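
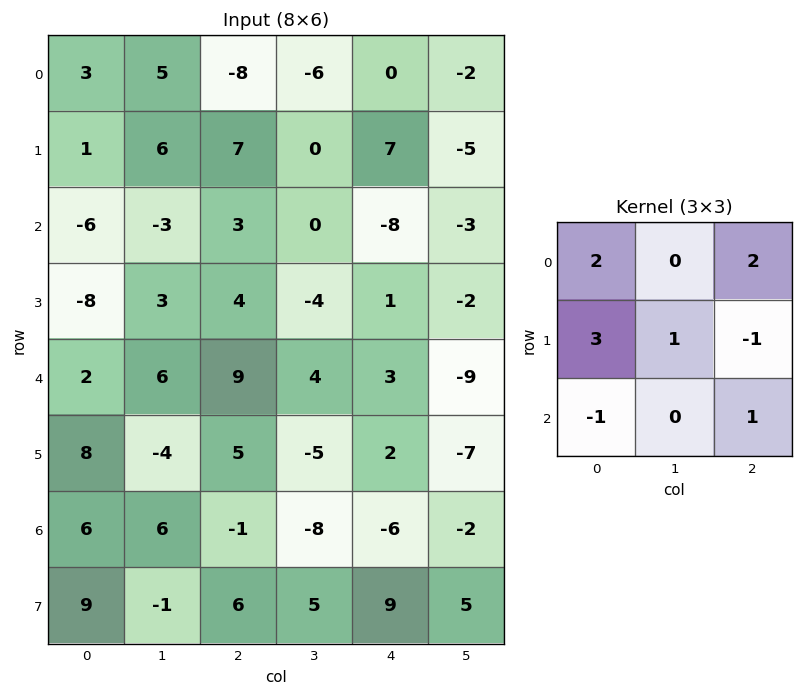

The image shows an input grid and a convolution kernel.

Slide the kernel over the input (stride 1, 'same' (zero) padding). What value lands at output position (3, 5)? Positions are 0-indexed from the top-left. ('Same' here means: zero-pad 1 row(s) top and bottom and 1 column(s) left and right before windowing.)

The receptive field on the zero-padded input at this output position is [-8 -3 0 / 1 -2 0 / 3 -9 0]. Elementwise product with the kernel and sum: -8·2 + 0·2 + 1·3 + -2·1 + 0·-1 + 3·-1 + 0·1.

-18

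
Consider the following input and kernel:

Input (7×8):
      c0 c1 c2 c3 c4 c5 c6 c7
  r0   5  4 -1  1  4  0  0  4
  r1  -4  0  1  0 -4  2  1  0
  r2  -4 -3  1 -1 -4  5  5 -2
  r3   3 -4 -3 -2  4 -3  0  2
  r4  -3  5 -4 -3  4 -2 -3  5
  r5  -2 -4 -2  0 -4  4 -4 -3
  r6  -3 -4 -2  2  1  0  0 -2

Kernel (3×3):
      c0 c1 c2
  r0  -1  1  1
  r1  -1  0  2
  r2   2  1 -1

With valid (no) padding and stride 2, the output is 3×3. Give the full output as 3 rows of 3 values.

Output[0,0]: The receptive field on the input at this output position is [5 4 -1 / -4 0 1 / -4 -3 1]. Elementwise product with the kernel and sum: 5·-1 + 4·1 + -1·1 + -4·-1 + 1·2 + -4·2 + -3·1 + 1·-1.
Output[0,1]: The receptive field on the input at this output position is [-1 1 4 / 1 0 -4 / 1 -1 -4]. Elementwise product with the kernel and sum: -1·-1 + 1·1 + 4·1 + 1·-1 + -4·2 + 1·2 + -1·1 + -4·-1.

-8 2 -6
-4 -10 19
-6 -4 -11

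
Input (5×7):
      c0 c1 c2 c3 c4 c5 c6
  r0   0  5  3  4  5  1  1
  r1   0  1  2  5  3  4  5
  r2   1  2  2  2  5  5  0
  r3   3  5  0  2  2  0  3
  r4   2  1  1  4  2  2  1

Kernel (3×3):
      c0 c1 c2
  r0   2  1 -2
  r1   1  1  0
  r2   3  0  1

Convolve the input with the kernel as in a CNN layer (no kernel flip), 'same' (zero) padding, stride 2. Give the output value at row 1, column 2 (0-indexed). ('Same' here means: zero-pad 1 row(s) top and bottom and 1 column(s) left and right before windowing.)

18

The receptive field on the zero-padded input at this output position is [5 3 4 / 2 5 5 / 2 2 0]. Elementwise product with the kernel and sum: 5·2 + 3·1 + 4·-2 + 2·1 + 5·1 + 2·3 + 0·1.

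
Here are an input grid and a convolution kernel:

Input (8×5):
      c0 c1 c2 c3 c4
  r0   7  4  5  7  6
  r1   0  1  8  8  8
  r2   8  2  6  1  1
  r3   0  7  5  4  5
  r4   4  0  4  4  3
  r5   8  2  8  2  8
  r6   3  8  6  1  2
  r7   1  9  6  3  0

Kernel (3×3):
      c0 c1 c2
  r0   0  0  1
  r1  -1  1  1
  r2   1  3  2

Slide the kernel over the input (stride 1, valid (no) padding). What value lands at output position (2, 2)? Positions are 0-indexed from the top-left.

The receptive field on the input at this output position is [6 1 1 / 5 4 5 / 4 4 3]. Elementwise product with the kernel and sum: 1·1 + 5·-1 + 4·1 + 5·1 + 4·1 + 4·3 + 3·2.

27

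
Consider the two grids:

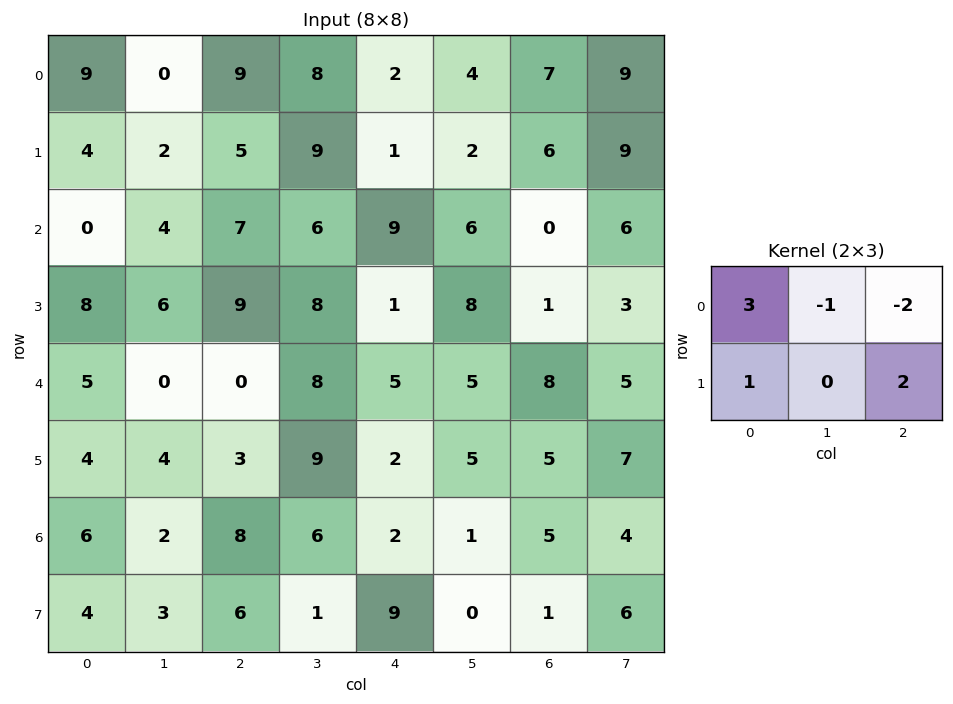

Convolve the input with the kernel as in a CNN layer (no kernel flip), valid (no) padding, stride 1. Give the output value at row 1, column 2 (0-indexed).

29

The receptive field on the input at this output position is [5 9 1 / 7 6 9]. Elementwise product with the kernel and sum: 5·3 + 9·-1 + 1·-2 + 7·1 + 9·2.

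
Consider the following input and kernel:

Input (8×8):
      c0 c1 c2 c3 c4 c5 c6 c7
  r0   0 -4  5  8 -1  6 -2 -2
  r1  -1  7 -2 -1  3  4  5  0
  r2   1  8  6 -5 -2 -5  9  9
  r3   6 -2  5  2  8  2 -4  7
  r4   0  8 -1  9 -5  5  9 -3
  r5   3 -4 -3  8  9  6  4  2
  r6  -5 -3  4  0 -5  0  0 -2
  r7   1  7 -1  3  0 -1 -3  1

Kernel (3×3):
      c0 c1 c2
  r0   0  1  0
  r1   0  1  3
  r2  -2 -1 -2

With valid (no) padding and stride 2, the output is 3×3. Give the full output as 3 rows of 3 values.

-25 13 16
15 24 -28
0 46 33

Output[0,0]: The receptive field on the input at this output position is [0 -4 5 / -1 7 -2 / 1 8 6]. Elementwise product with the kernel and sum: -4·1 + 7·1 + -2·3 + 1·-2 + 8·-1 + 6·-2.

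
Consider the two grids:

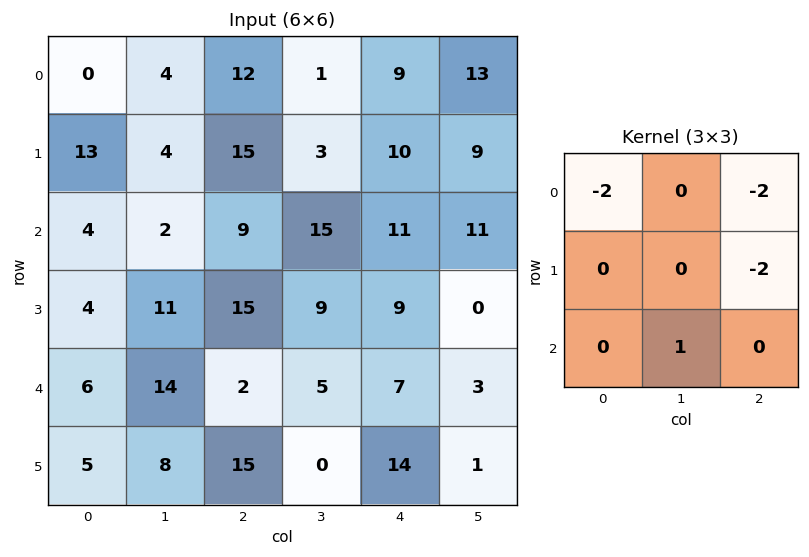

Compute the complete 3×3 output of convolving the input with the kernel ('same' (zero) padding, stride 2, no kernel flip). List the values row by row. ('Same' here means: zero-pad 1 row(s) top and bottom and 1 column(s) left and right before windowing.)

5 13 -16
-8 -29 -37
-45 -35 -10

Output[0,0]: The receptive field on the zero-padded input at this output position is [0 0 0 / 0 0 4 / 0 13 4]. Elementwise product with the kernel and sum: 0·-2 + 0·-2 + 4·-2 + 13·1.
Output[0,1]: The receptive field on the zero-padded input at this output position is [0 0 0 / 4 12 1 / 4 15 3]. Elementwise product with the kernel and sum: 0·-2 + 0·-2 + 1·-2 + 15·1.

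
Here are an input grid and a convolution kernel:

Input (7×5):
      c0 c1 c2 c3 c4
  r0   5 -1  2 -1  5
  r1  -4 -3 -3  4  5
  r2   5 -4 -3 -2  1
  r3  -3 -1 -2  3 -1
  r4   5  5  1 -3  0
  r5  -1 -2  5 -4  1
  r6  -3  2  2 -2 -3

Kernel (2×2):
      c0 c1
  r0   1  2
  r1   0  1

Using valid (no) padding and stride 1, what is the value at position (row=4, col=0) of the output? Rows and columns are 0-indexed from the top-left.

13

The receptive field on the input at this output position is [5 5 / -1 -2]. Elementwise product with the kernel and sum: 5·1 + 5·2 + -2·1.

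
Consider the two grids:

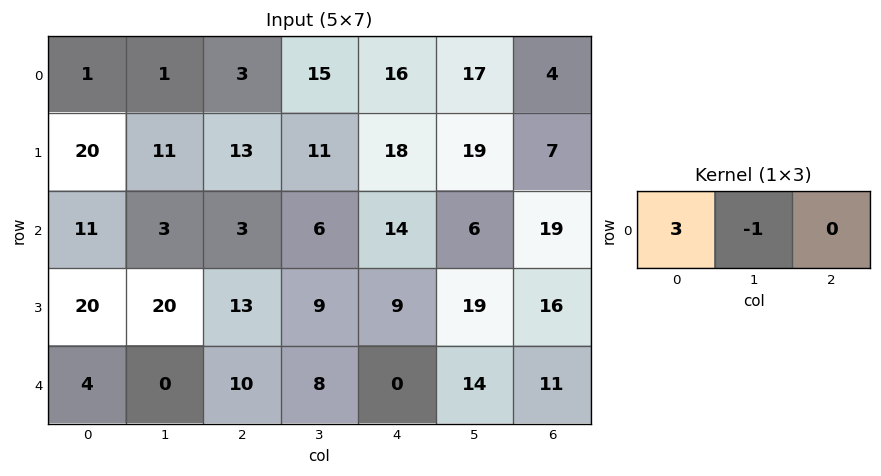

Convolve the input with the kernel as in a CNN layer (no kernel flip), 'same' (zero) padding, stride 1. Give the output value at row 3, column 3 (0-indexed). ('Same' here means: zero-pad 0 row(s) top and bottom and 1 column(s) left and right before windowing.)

The receptive field on the zero-padded input at this output position is [13 9 9]. Elementwise product with the kernel and sum: 13·3 + 9·-1.

30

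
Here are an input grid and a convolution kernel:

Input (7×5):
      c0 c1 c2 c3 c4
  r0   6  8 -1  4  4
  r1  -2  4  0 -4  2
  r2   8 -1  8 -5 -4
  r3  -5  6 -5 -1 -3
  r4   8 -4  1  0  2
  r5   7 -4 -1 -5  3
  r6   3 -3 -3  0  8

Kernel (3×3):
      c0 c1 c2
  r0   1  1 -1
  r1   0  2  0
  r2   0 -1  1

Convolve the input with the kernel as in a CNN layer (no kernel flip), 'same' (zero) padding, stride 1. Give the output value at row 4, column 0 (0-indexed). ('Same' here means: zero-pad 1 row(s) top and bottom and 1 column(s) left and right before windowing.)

The receptive field on the zero-padded input at this output position is [0 -5 6 / 0 8 -4 / 0 7 -4]. Elementwise product with the kernel and sum: 0·1 + -5·1 + 6·-1 + 8·2 + 7·-1 + -4·1.

-6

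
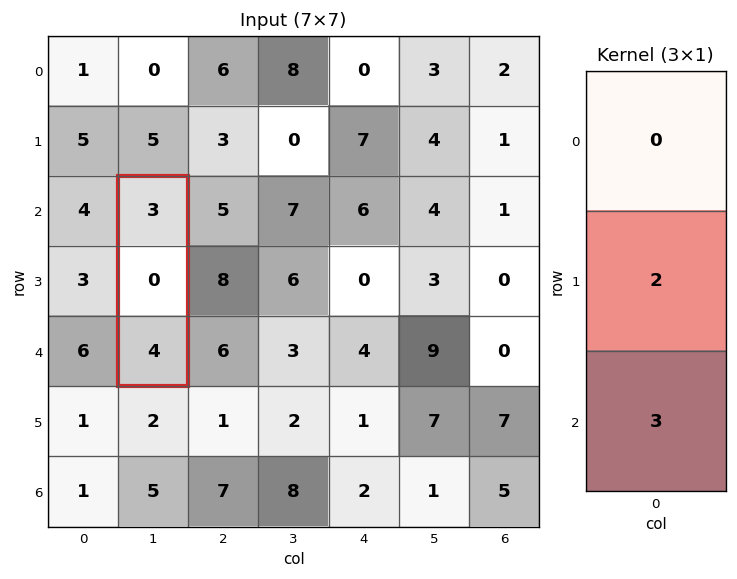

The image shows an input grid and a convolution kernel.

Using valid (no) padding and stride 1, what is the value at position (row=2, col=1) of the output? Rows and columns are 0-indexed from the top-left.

12

The receptive field on the input at this output position is [3 / 0 / 4]. Elementwise product with the kernel and sum: 0·2 + 4·3.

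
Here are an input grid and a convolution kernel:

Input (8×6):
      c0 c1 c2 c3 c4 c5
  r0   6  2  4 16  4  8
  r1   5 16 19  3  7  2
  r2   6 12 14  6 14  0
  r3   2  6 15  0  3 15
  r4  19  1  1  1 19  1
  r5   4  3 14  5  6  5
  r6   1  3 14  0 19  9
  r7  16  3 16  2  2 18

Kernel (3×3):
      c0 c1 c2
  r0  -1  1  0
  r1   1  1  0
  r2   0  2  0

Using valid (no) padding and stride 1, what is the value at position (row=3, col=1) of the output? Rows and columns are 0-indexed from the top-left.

39

The receptive field on the input at this output position is [6 15 0 / 1 1 1 / 3 14 5]. Elementwise product with the kernel and sum: 6·-1 + 15·1 + 1·1 + 1·1 + 14·2.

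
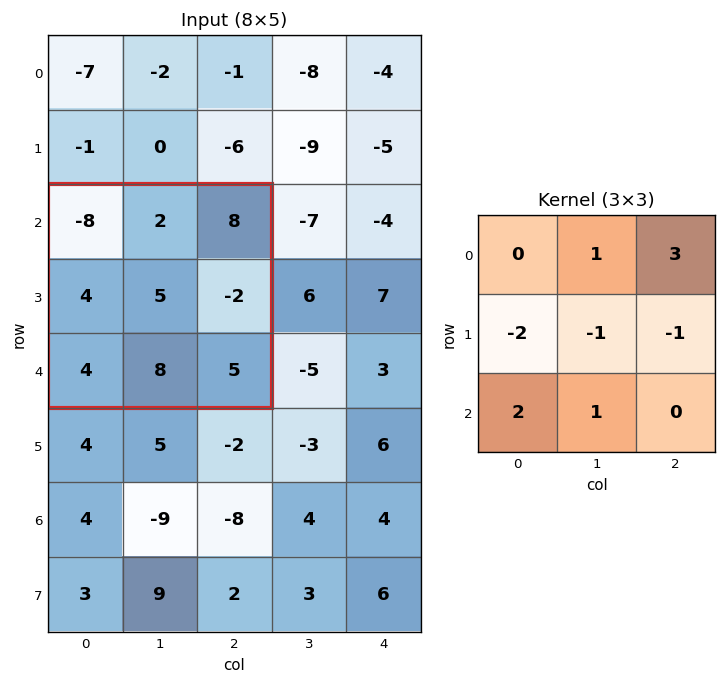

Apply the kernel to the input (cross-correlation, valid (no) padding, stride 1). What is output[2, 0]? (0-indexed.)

31

The receptive field on the input at this output position is [-8 2 8 / 4 5 -2 / 4 8 5]. Elementwise product with the kernel and sum: 2·1 + 8·3 + 4·-2 + 5·-1 + -2·-1 + 4·2 + 8·1.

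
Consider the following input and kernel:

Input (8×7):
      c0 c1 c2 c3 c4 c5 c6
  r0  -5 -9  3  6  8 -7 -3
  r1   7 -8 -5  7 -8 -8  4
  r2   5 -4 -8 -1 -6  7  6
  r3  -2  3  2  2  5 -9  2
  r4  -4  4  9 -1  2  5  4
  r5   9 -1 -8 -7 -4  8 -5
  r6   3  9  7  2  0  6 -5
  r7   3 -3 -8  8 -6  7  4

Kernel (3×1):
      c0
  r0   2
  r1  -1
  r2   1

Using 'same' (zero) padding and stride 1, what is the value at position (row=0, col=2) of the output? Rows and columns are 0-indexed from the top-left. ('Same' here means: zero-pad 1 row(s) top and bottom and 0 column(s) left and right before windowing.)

The receptive field on the zero-padded input at this output position is [0 / 3 / -5]. Elementwise product with the kernel and sum: 0·2 + 3·-1 + -5·1.

-8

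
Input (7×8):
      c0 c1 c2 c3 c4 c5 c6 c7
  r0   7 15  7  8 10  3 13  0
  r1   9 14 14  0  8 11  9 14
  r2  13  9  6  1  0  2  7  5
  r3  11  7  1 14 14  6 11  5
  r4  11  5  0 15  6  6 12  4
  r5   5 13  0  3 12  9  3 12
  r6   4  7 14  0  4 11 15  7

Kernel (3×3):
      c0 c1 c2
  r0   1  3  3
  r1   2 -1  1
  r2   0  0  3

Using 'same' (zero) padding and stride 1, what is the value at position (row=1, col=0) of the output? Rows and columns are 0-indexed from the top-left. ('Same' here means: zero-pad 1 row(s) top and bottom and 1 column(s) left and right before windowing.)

98

The receptive field on the zero-padded input at this output position is [0 7 15 / 0 9 14 / 0 13 9]. Elementwise product with the kernel and sum: 0·1 + 7·3 + 15·3 + 0·2 + 9·-1 + 14·1 + 9·3.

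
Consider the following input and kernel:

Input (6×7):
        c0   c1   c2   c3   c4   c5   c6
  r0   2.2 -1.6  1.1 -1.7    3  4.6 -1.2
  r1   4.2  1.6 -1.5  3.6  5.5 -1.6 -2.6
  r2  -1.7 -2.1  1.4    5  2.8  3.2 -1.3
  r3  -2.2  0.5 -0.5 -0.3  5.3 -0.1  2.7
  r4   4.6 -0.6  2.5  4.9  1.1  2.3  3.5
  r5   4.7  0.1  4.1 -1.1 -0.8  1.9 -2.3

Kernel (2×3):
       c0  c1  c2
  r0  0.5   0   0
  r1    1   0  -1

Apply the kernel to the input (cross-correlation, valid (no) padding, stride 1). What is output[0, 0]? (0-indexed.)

The receptive field on the input at this output position is [2.2 -1.6 1.1 / 4.2 1.6 -1.5]. Elementwise product with the kernel and sum: 2.2·0.5 + 4.2·1 + -1.5·-1.

6.8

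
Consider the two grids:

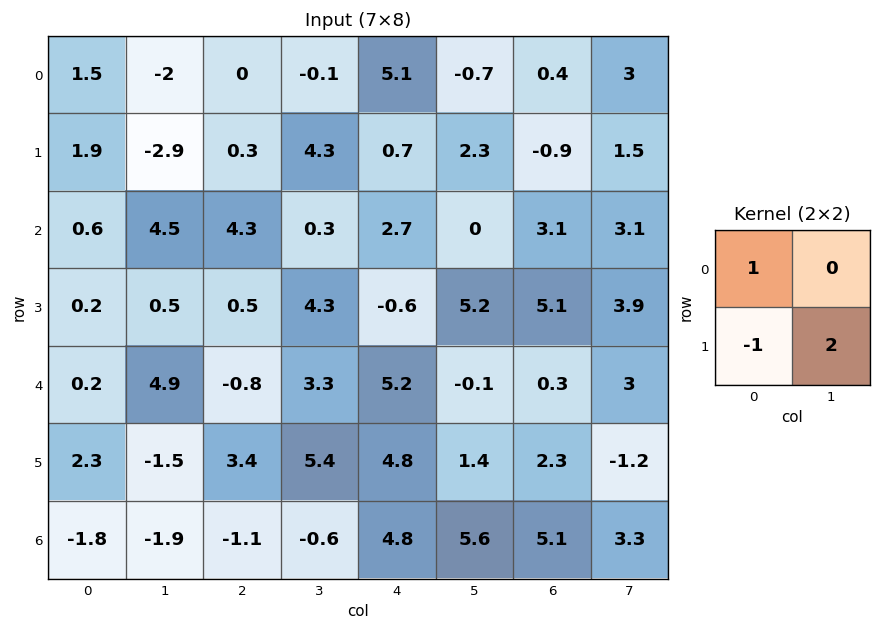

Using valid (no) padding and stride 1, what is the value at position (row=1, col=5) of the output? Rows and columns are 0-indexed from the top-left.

The receptive field on the input at this output position is [2.3 -0.9 / 0 3.1]. Elementwise product with the kernel and sum: 2.3·1 + 0·-1 + 3.1·2.

8.5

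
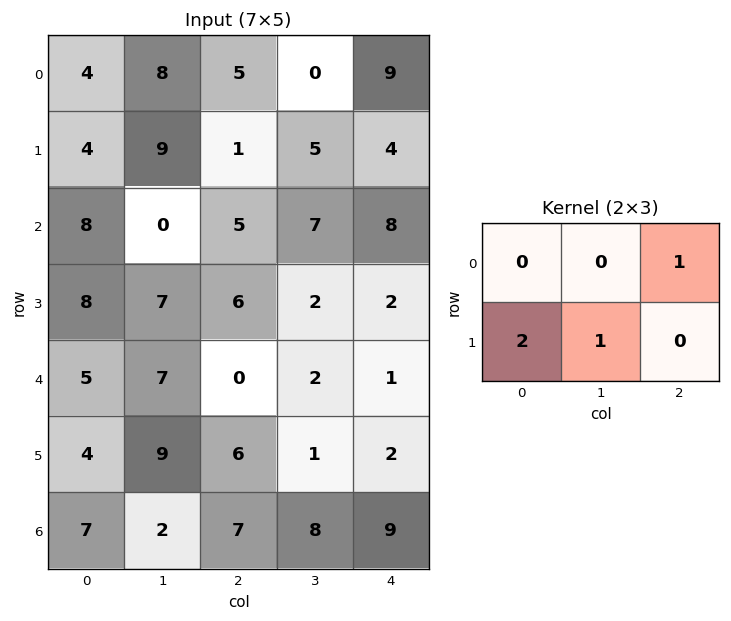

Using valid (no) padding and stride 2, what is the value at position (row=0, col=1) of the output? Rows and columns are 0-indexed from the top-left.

The receptive field on the input at this output position is [5 0 9 / 1 5 4]. Elementwise product with the kernel and sum: 9·1 + 1·2 + 5·1.

16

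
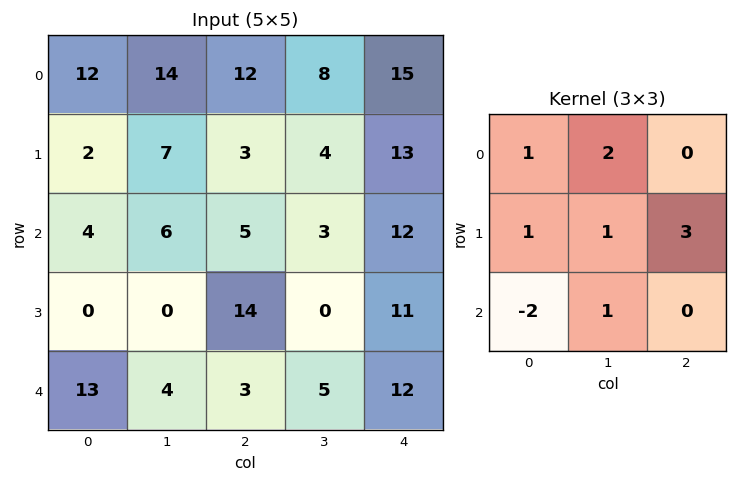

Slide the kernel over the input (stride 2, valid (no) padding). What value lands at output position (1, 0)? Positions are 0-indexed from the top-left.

The receptive field on the input at this output position is [4 6 5 / 0 0 14 / 13 4 3]. Elementwise product with the kernel and sum: 4·1 + 6·2 + 0·1 + 0·1 + 14·3 + 13·-2 + 4·1.

36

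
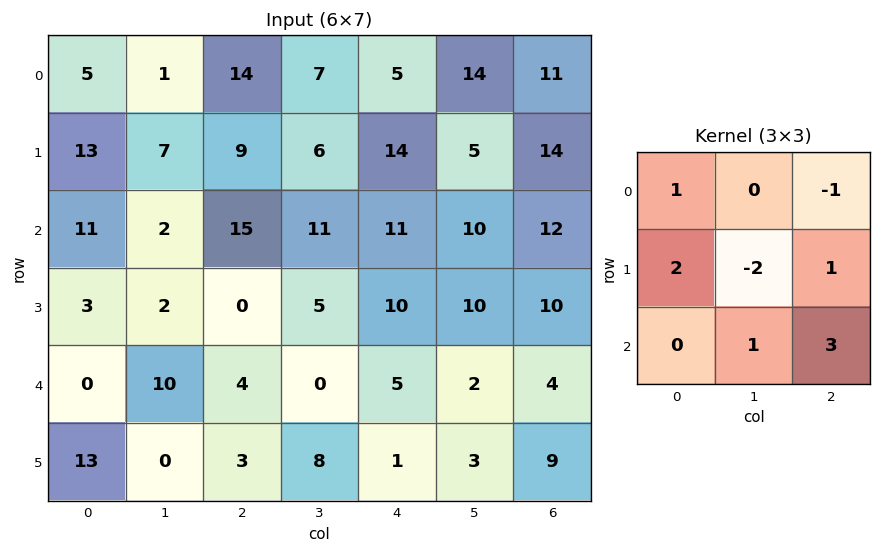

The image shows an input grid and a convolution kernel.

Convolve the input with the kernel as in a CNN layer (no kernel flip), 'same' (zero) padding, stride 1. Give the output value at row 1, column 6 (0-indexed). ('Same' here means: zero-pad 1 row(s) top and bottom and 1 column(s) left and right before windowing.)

The receptive field on the zero-padded input at this output position is [14 11 0 / 5 14 0 / 10 12 0]. Elementwise product with the kernel and sum: 14·1 + 0·-1 + 5·2 + 14·-2 + 0·1 + 12·1 + 0·3.

8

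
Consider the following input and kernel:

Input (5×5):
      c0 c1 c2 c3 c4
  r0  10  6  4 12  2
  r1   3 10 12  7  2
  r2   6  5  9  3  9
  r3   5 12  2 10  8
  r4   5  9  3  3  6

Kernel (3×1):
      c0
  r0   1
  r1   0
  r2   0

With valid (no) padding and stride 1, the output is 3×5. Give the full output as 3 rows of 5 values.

Output[0,0]: The receptive field on the input at this output position is [10 / 3 / 6]. Elementwise product with the kernel and sum: 10·1.

10 6 4 12 2
3 10 12 7 2
6 5 9 3 9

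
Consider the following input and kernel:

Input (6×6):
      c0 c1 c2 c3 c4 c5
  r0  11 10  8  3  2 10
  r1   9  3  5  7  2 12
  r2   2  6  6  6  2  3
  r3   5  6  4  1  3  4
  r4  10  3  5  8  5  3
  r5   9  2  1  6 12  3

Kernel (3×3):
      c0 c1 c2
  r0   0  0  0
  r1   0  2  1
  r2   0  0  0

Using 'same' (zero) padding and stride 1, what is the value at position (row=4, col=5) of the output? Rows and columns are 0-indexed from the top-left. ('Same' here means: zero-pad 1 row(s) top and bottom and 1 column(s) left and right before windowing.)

The receptive field on the zero-padded input at this output position is [3 4 0 / 5 3 0 / 12 3 0]. Elementwise product with the kernel and sum: 3·2 + 0·1.

6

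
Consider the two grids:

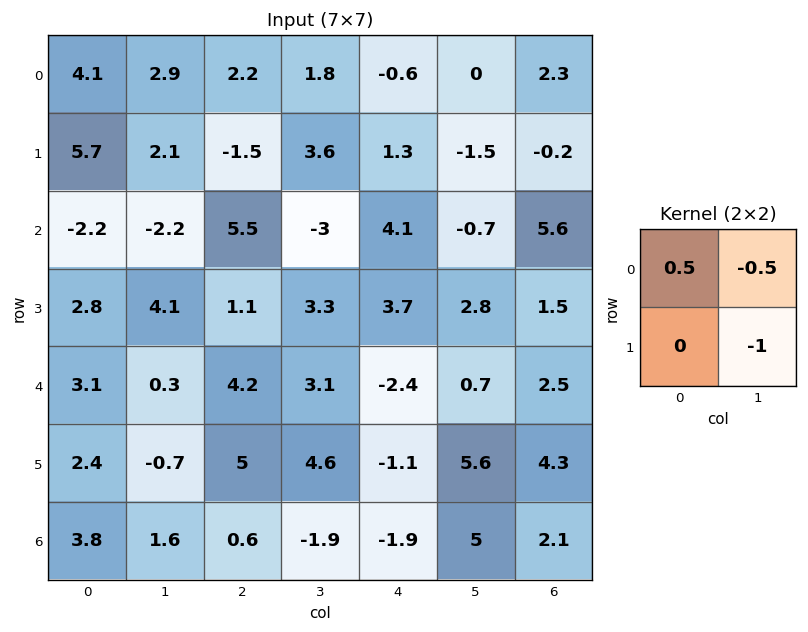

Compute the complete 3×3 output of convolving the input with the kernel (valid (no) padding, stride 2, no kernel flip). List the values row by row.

-1.5 -3.4 1.2
-4.1 0.95 -0.4
2.1 -4.05 -7.15

Output[0,0]: The receptive field on the input at this output position is [4.1 2.9 / 5.7 2.1]. Elementwise product with the kernel and sum: 4.1·0.5 + 2.9·-0.5 + 2.1·-1.
Output[0,1]: The receptive field on the input at this output position is [2.2 1.8 / -1.5 3.6]. Elementwise product with the kernel and sum: 2.2·0.5 + 1.8·-0.5 + 3.6·-1.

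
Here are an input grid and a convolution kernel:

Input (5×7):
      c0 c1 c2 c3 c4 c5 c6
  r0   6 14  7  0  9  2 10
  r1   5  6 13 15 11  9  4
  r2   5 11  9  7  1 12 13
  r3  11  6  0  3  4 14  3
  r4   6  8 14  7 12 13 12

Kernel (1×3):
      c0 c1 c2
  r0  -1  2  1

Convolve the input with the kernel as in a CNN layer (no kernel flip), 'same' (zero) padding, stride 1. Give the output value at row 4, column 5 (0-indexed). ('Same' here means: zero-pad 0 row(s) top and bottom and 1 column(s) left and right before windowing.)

26

The receptive field on the zero-padded input at this output position is [12 13 12]. Elementwise product with the kernel and sum: 12·-1 + 13·2 + 12·1.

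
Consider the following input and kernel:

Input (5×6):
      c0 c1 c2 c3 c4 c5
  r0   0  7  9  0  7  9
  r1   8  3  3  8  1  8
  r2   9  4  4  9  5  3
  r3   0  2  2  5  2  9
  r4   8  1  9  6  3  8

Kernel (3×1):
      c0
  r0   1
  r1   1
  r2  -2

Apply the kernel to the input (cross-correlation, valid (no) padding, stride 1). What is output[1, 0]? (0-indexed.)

The receptive field on the input at this output position is [8 / 9 / 0]. Elementwise product with the kernel and sum: 8·1 + 9·1 + 0·-2.

17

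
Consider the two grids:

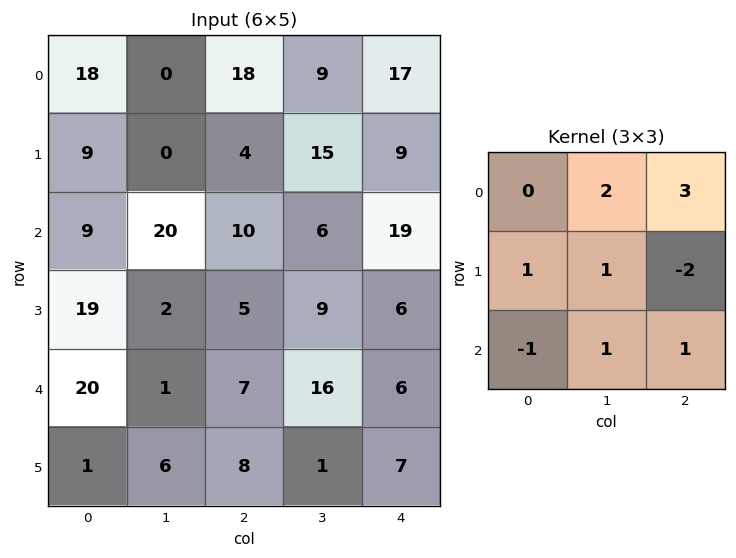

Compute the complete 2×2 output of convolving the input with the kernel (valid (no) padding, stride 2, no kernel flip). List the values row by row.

Output[0,0]: The receptive field on the input at this output position is [18 0 18 / 9 0 4 / 9 20 10]. Elementwise product with the kernel and sum: 0·2 + 18·3 + 9·1 + 0·1 + 4·-2 + 9·-1 + 20·1 + 10·1.

76 85
69 86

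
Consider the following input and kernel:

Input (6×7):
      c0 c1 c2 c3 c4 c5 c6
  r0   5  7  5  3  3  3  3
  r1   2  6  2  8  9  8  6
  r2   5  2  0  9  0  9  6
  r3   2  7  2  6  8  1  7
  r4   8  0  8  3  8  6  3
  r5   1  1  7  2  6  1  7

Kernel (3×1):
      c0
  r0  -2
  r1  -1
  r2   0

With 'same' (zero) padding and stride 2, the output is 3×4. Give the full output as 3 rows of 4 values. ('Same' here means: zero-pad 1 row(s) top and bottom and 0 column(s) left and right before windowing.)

Output[0,0]: The receptive field on the zero-padded input at this output position is [0 / 5 / 2]. Elementwise product with the kernel and sum: 0·-2 + 5·-1.

-5 -5 -3 -3
-9 -4 -18 -18
-12 -12 -24 -17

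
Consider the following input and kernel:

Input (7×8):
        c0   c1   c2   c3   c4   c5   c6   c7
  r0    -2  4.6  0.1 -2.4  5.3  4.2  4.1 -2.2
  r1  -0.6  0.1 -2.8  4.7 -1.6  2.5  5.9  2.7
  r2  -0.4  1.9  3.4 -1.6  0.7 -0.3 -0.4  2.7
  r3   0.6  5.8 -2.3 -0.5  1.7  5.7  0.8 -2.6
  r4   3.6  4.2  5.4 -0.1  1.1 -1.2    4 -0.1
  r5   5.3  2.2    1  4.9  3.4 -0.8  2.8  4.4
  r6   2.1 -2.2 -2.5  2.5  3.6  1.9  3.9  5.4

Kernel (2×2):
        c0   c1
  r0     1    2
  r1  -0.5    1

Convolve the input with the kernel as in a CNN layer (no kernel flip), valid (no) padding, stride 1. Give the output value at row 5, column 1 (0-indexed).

The receptive field on the input at this output position is [2.2 1 / -2.2 -2.5]. Elementwise product with the kernel and sum: 2.2·1 + 1·2 + -2.2·-0.5 + -2.5·1.

2.8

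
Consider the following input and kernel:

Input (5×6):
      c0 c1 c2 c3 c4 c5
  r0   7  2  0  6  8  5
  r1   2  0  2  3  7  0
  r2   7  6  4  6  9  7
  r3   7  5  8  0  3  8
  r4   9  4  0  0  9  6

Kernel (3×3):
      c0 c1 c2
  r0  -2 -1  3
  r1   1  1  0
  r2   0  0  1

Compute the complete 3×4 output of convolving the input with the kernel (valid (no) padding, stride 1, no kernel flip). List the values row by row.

-10 22 32 12
23 17 27 10
4 15 30 9

Output[0,0]: The receptive field on the input at this output position is [7 2 0 / 2 0 2 / 7 6 4]. Elementwise product with the kernel and sum: 7·-2 + 2·-1 + 0·3 + 2·1 + 0·1 + 4·1.
Output[0,1]: The receptive field on the input at this output position is [2 0 6 / 0 2 3 / 6 4 6]. Elementwise product with the kernel and sum: 2·-2 + 0·-1 + 6·3 + 0·1 + 2·1 + 6·1.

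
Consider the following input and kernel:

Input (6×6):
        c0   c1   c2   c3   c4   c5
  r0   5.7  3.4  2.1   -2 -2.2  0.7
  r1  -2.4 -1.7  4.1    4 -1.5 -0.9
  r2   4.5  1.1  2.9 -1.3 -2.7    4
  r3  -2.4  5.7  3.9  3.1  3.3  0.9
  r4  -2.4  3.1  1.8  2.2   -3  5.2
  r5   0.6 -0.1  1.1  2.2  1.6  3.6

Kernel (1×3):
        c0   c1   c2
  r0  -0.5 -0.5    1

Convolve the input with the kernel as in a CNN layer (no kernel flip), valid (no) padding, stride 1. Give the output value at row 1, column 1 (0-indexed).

The receptive field on the input at this output position is [-1.7 4.1 4]. Elementwise product with the kernel and sum: -1.7·-0.5 + 4.1·-0.5 + 4·1.

2.8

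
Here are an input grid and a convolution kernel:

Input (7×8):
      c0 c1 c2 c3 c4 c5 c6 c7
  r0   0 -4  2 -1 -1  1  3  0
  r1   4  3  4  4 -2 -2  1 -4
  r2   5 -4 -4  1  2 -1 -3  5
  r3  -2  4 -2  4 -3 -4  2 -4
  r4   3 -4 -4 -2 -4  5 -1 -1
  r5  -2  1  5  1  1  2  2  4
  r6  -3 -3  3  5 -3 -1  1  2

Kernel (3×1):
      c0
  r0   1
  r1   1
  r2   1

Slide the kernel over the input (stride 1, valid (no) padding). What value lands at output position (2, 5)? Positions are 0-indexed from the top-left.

The receptive field on the input at this output position is [-1 / -4 / 5]. Elementwise product with the kernel and sum: -1·1 + -4·1 + 5·1.

0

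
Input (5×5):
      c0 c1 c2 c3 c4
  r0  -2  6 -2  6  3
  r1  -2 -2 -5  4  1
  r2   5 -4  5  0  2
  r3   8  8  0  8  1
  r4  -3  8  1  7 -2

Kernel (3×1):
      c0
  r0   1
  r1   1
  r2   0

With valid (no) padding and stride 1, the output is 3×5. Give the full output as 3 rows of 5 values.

Output[0,0]: The receptive field on the input at this output position is [-2 / -2 / 5]. Elementwise product with the kernel and sum: -2·1 + -2·1.
Output[0,1]: The receptive field on the input at this output position is [6 / -2 / -4]. Elementwise product with the kernel and sum: 6·1 + -2·1.

-4 4 -7 10 4
3 -6 0 4 3
13 4 5 8 3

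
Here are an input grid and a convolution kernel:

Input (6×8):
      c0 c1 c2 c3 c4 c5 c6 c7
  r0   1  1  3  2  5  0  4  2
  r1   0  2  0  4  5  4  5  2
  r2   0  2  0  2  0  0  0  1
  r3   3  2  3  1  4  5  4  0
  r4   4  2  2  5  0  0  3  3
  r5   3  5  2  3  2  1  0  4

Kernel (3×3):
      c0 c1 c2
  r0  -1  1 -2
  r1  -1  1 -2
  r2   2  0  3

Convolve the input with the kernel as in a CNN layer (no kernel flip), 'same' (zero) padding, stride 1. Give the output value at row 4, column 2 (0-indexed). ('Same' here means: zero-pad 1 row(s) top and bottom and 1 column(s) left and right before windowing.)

8

The receptive field on the zero-padded input at this output position is [2 3 1 / 2 2 5 / 5 2 3]. Elementwise product with the kernel and sum: 2·-1 + 3·1 + 1·-2 + 2·-1 + 2·1 + 5·-2 + 5·2 + 3·3.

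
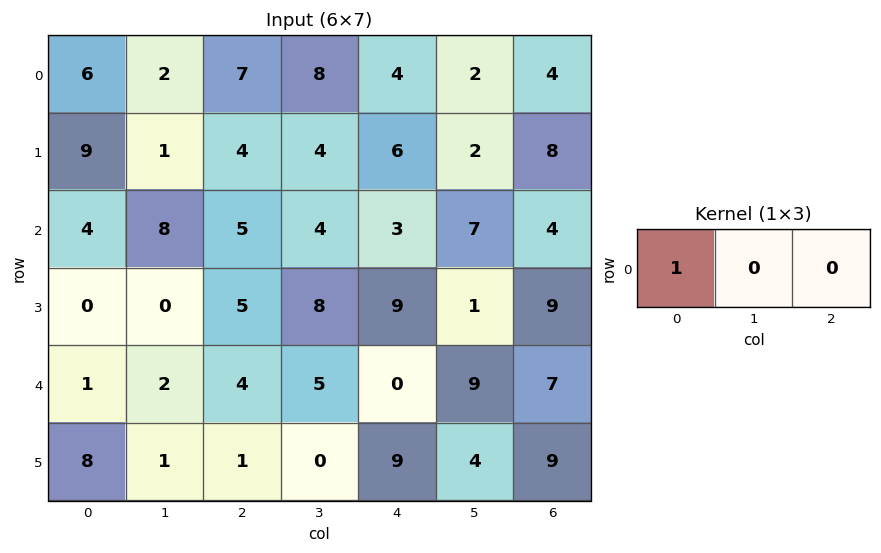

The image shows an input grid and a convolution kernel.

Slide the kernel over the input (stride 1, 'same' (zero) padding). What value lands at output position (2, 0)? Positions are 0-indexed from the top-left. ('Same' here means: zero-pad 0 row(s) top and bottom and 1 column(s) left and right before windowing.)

0

The receptive field on the zero-padded input at this output position is [0 4 8]. Elementwise product with the kernel and sum: 0·1.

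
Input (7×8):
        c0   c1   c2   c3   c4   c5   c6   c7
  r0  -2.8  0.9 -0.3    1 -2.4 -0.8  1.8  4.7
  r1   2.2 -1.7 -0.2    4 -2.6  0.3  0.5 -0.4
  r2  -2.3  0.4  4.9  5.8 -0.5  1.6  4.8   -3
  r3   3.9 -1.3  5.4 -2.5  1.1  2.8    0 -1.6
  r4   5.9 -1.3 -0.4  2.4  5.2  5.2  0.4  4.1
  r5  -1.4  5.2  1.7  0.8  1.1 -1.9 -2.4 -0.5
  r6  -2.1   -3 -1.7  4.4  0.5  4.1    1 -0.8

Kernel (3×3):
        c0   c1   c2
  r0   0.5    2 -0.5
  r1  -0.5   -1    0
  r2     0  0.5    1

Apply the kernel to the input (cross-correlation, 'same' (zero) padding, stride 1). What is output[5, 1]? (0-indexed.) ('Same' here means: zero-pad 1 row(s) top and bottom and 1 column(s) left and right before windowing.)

-7.15

The receptive field on the zero-padded input at this output position is [5.9 -1.3 -0.4 / -1.4 5.2 1.7 / -2.1 -3 -1.7]. Elementwise product with the kernel and sum: 5.9·0.5 + -1.3·2 + -0.4·-0.5 + -1.4·-0.5 + 5.2·-1 + -3·0.5 + -1.7·1.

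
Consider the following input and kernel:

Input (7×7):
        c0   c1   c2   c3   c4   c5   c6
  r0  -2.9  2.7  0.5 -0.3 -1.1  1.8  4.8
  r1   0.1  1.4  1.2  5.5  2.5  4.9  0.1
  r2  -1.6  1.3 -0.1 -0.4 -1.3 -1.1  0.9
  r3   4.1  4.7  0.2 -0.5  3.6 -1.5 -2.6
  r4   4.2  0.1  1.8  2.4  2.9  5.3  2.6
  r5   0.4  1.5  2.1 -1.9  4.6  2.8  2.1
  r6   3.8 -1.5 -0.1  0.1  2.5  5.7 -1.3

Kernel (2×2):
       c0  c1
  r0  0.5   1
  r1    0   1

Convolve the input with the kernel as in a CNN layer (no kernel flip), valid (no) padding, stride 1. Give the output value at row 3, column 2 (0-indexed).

2

The receptive field on the input at this output position is [0.2 -0.5 / 1.8 2.4]. Elementwise product with the kernel and sum: 0.2·0.5 + -0.5·1 + 2.4·1.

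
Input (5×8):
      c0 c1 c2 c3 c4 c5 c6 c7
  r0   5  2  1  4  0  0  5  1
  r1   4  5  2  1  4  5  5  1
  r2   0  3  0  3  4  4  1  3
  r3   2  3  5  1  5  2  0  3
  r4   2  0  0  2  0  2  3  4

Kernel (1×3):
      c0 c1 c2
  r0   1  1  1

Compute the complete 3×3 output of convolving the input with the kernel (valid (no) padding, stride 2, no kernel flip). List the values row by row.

Output[0,0]: The receptive field on the input at this output position is [5 2 1]. Elementwise product with the kernel and sum: 5·1 + 2·1 + 1·1.

8 5 5
3 7 9
2 2 5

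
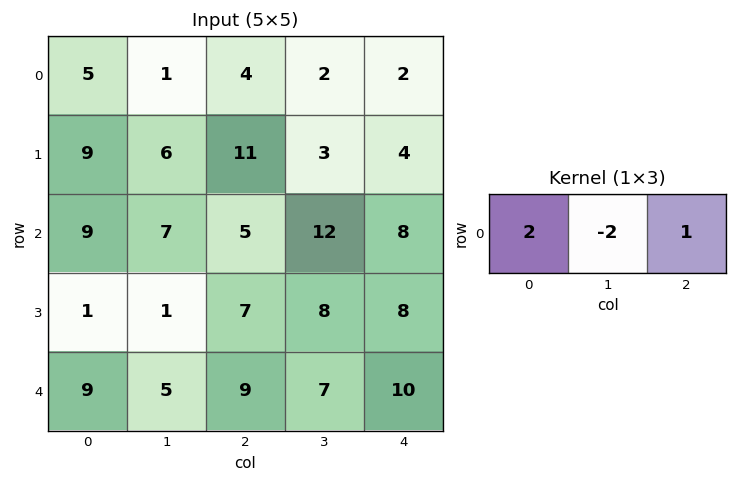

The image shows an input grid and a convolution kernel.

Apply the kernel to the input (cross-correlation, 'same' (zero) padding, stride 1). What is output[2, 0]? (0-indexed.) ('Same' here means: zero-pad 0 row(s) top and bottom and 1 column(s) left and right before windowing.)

-11

The receptive field on the zero-padded input at this output position is [0 9 7]. Elementwise product with the kernel and sum: 0·2 + 9·-2 + 7·1.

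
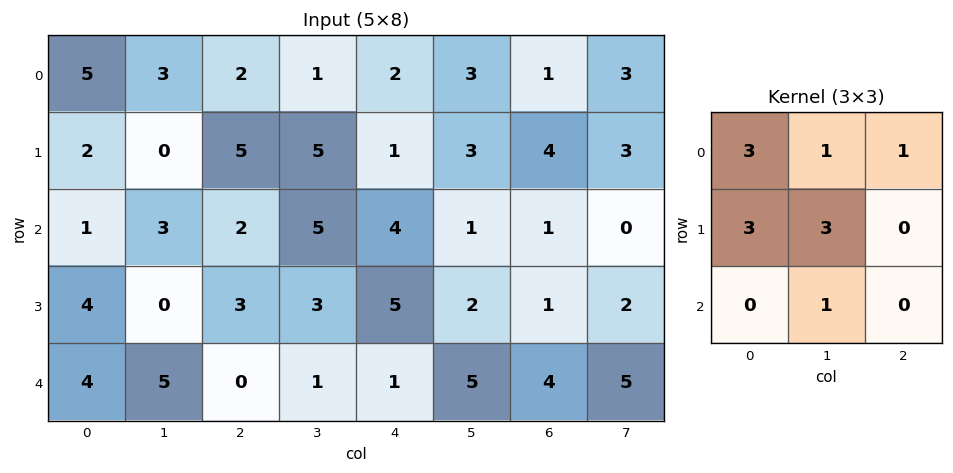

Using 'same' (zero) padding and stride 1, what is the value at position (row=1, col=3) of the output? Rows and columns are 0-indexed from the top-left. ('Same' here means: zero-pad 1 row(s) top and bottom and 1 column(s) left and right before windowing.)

44

The receptive field on the zero-padded input at this output position is [2 1 2 / 5 5 1 / 2 5 4]. Elementwise product with the kernel and sum: 2·3 + 1·1 + 2·1 + 5·3 + 5·3 + 5·1.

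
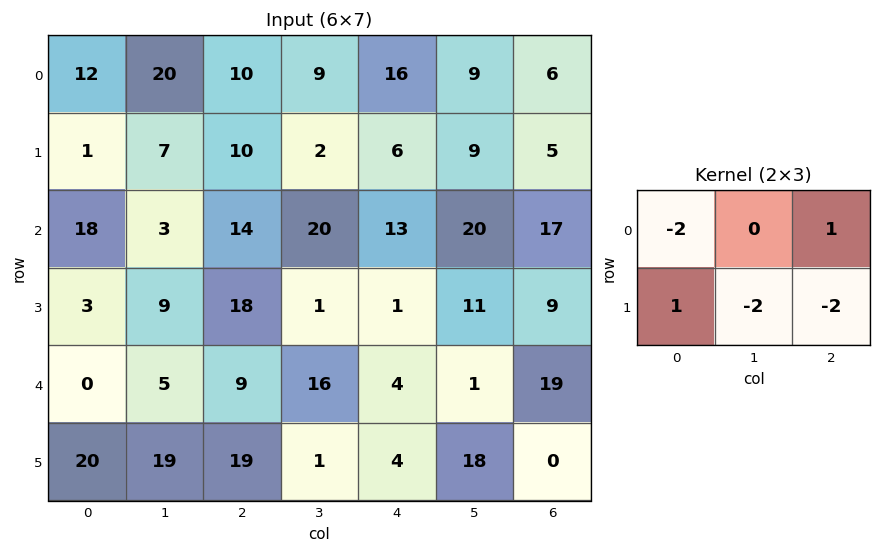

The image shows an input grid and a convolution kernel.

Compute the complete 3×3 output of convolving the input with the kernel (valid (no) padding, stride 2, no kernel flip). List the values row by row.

Output[0,0]: The receptive field on the input at this output position is [12 20 10 / 1 7 10]. Elementwise product with the kernel and sum: 12·-2 + 10·1 + 1·1 + 7·-2 + 10·-2.
Output[0,1]: The receptive field on the input at this output position is [10 9 16 / 10 2 6]. Elementwise product with the kernel and sum: 10·-2 + 16·1 + 10·1 + 2·-2 + 6·-2.

-47 -10 -48
-73 -1 -48
-47 -5 -21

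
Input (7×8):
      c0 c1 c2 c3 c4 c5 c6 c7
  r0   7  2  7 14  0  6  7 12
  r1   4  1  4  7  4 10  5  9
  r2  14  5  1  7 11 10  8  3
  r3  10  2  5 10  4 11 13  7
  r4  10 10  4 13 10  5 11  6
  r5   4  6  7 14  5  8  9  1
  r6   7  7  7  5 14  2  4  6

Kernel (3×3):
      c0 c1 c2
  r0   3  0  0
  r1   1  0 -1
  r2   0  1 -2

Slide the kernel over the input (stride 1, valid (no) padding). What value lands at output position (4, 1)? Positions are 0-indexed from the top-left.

The receptive field on the input at this output position is [10 4 13 / 6 7 14 / 7 7 5]. Elementwise product with the kernel and sum: 10·3 + 6·1 + 14·-1 + 7·1 + 5·-2.

19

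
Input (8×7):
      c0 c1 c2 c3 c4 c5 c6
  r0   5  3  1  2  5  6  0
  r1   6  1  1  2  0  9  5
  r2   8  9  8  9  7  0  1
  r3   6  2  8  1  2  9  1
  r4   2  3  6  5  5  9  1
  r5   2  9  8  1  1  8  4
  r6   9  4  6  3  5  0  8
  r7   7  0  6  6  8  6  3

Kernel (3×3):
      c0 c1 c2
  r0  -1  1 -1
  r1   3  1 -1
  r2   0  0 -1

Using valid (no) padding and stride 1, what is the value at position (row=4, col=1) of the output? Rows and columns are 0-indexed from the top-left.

The receptive field on the input at this output position is [3 6 5 / 9 8 1 / 4 6 3]. Elementwise product with the kernel and sum: 3·-1 + 6·1 + 5·-1 + 9·3 + 8·1 + 1·-1 + 3·-1.

29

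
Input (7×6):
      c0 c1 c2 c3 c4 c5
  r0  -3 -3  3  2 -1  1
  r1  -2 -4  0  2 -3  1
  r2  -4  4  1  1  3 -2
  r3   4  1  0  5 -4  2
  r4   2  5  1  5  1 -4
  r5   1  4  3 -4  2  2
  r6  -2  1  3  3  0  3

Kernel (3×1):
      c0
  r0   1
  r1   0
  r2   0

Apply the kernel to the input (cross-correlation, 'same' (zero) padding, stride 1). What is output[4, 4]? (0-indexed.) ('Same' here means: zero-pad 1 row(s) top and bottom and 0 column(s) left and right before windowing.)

The receptive field on the zero-padded input at this output position is [-4 / 1 / 2]. Elementwise product with the kernel and sum: -4·1.

-4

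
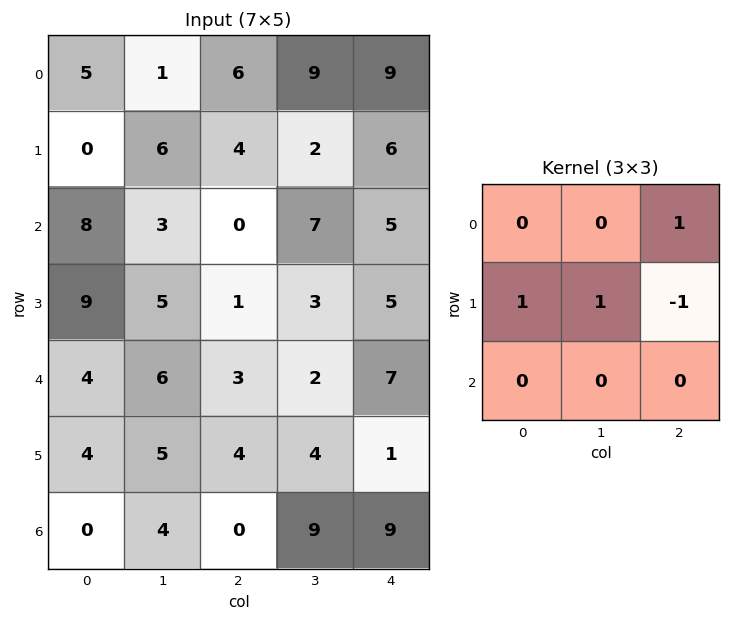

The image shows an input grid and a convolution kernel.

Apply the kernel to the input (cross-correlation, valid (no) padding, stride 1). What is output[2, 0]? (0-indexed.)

13

The receptive field on the input at this output position is [8 3 0 / 9 5 1 / 4 6 3]. Elementwise product with the kernel and sum: 0·1 + 9·1 + 5·1 + 1·-1.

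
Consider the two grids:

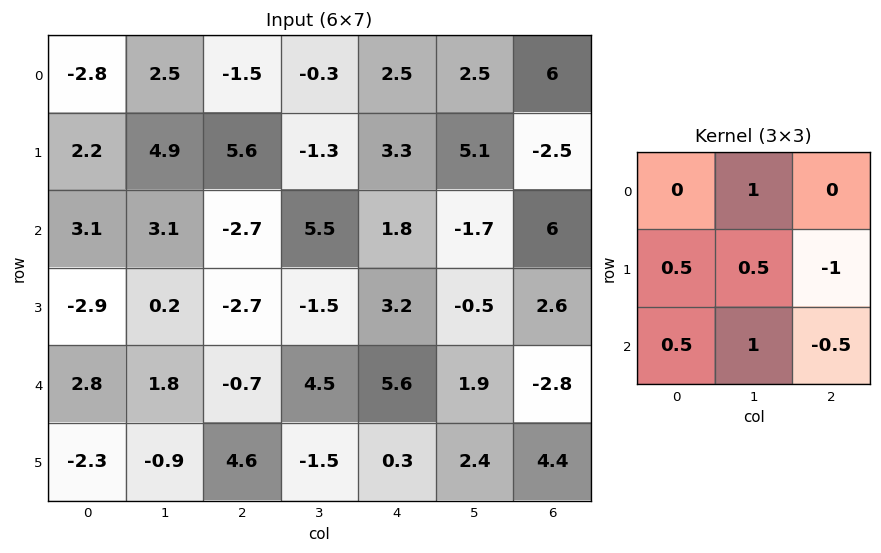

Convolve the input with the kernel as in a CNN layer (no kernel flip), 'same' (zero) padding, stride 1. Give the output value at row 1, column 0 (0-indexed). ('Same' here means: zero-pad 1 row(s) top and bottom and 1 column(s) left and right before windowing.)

The receptive field on the zero-padded input at this output position is [0 -2.8 2.5 / 0 2.2 4.9 / 0 3.1 3.1]. Elementwise product with the kernel and sum: -2.8·1 + 0·0.5 + 2.2·0.5 + 4.9·-1 + 0·0.5 + 3.1·1 + 3.1·-0.5.

-5.05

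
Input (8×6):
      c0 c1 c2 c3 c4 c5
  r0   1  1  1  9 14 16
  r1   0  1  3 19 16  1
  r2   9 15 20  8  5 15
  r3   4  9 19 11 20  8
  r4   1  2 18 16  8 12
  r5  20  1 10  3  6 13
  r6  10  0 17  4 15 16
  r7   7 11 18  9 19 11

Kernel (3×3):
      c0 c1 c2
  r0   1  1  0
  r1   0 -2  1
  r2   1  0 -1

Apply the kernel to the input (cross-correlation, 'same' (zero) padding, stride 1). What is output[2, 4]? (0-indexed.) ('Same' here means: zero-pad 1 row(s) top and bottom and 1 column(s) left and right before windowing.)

43

The receptive field on the zero-padded input at this output position is [19 16 1 / 8 5 15 / 11 20 8]. Elementwise product with the kernel and sum: 19·1 + 16·1 + 5·-2 + 15·1 + 11·1 + 8·-1.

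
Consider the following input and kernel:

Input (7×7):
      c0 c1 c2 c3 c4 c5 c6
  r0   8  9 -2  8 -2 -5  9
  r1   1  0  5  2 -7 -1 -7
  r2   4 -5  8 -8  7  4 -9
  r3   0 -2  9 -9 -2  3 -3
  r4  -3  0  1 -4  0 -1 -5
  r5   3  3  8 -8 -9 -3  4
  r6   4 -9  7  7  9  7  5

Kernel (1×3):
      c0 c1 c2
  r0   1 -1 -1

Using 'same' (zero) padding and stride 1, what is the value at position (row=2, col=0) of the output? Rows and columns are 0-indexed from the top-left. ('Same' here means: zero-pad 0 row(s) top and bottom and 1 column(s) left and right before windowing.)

The receptive field on the zero-padded input at this output position is [0 4 -5]. Elementwise product with the kernel and sum: 0·1 + 4·-1 + -5·-1.

1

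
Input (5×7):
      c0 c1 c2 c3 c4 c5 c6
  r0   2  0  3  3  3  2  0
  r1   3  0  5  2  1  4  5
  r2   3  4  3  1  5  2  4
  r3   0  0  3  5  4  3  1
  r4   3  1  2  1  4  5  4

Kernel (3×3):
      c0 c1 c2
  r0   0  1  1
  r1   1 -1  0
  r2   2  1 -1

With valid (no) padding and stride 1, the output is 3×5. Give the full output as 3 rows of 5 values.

13 11 11 11 7
1 6 12 12 22
12 4 5 9 16

Output[0,0]: The receptive field on the input at this output position is [2 0 3 / 3 0 5 / 3 4 3]. Elementwise product with the kernel and sum: 0·1 + 3·1 + 3·1 + 0·-1 + 3·2 + 4·1 + 3·-1.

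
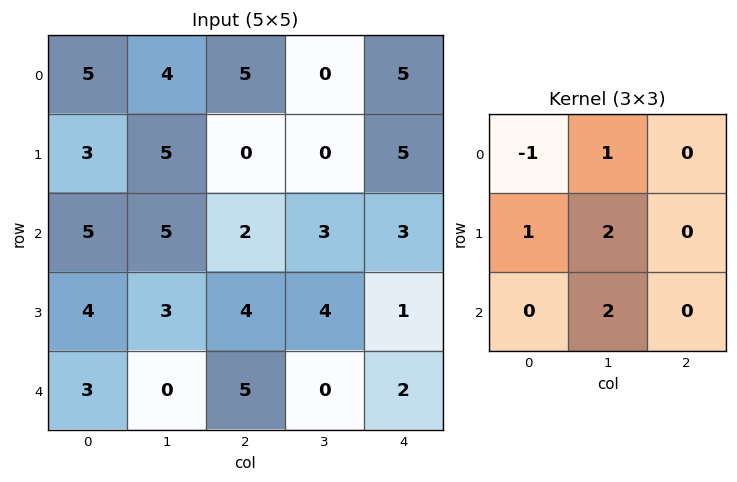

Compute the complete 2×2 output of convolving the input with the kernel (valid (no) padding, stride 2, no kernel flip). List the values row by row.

22 1
10 13

Output[0,0]: The receptive field on the input at this output position is [5 4 5 / 3 5 0 / 5 5 2]. Elementwise product with the kernel and sum: 5·-1 + 4·1 + 3·1 + 5·2 + 5·2.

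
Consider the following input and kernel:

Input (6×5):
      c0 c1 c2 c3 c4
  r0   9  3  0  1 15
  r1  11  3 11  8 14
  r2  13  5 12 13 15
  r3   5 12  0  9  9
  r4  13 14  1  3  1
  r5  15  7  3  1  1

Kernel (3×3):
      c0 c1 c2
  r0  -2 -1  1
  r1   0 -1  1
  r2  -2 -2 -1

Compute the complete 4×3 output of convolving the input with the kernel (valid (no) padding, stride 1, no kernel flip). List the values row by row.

-61 -55 -45
-41 -41 -41
-86 -33 -31
-82 -34 -11

Output[0,0]: The receptive field on the input at this output position is [9 3 0 / 11 3 11 / 13 5 12]. Elementwise product with the kernel and sum: 9·-2 + 3·-1 + 0·1 + 3·-1 + 11·1 + 13·-2 + 5·-2 + 12·-1.
Output[0,1]: The receptive field on the input at this output position is [3 0 1 / 3 11 8 / 5 12 13]. Elementwise product with the kernel and sum: 3·-2 + 0·-1 + 1·1 + 11·-1 + 8·1 + 5·-2 + 12·-2 + 13·-1.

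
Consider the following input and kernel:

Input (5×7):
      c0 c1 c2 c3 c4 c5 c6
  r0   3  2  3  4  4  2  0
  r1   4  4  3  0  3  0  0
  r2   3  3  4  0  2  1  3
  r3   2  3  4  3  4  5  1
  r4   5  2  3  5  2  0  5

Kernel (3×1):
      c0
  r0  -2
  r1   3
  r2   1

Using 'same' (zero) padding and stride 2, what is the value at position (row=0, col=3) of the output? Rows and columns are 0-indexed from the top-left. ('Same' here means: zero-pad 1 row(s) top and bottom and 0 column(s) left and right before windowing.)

0

The receptive field on the zero-padded input at this output position is [0 / 0 / 0]. Elementwise product with the kernel and sum: 0·-2 + 0·3 + 0·1.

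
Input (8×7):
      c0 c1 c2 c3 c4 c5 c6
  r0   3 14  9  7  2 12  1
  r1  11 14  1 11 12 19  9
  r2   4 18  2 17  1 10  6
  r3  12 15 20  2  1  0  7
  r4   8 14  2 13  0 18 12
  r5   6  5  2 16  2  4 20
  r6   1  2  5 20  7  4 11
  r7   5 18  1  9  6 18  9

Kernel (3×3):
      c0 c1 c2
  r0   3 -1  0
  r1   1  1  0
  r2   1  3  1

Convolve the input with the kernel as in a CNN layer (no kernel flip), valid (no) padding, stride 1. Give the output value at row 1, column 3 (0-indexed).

44

The receptive field on the input at this output position is [11 12 19 / 17 1 10 / 2 1 0]. Elementwise product with the kernel and sum: 11·3 + 12·-1 + 17·1 + 1·1 + 2·1 + 1·3 + 0·1.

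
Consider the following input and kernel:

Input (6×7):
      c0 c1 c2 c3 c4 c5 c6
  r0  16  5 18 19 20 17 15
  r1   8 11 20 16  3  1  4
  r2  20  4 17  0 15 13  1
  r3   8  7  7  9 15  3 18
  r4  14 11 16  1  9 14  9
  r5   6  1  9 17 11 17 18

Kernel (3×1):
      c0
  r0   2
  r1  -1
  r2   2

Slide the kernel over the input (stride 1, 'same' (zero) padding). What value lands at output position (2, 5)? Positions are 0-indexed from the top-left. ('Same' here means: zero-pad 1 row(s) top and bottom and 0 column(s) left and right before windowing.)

-5

The receptive field on the zero-padded input at this output position is [1 / 13 / 3]. Elementwise product with the kernel and sum: 1·2 + 13·-1 + 3·2.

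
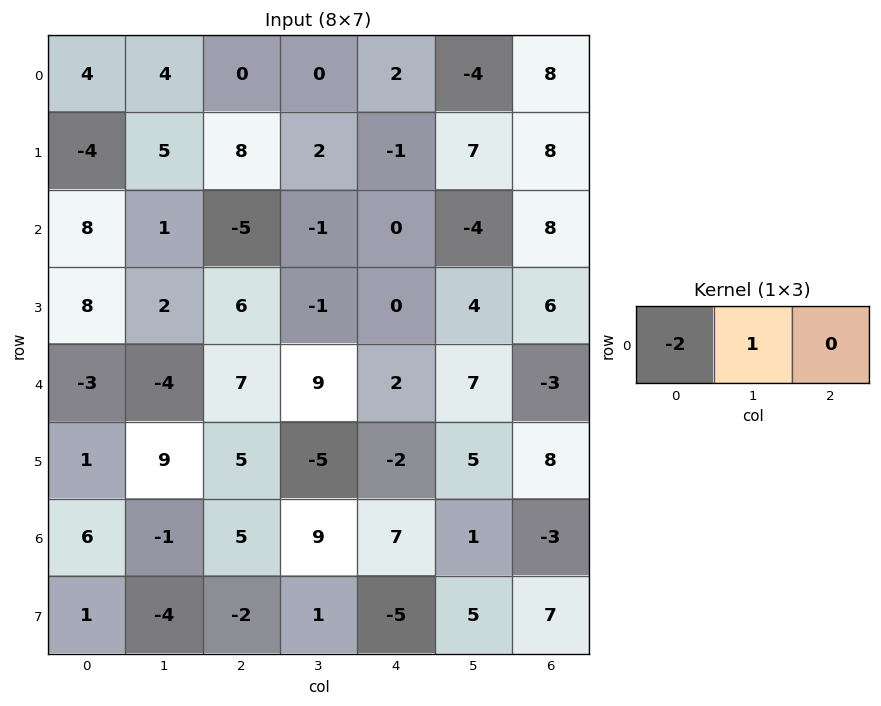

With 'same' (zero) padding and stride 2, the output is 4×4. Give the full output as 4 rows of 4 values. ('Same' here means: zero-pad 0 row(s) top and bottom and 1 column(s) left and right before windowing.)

4 -8 2 16
8 -7 2 16
-3 15 -16 -17
6 7 -11 -5

Output[0,0]: The receptive field on the zero-padded input at this output position is [0 4 4]. Elementwise product with the kernel and sum: 0·-2 + 4·1.
Output[0,1]: The receptive field on the zero-padded input at this output position is [4 0 0]. Elementwise product with the kernel and sum: 4·-2 + 0·1.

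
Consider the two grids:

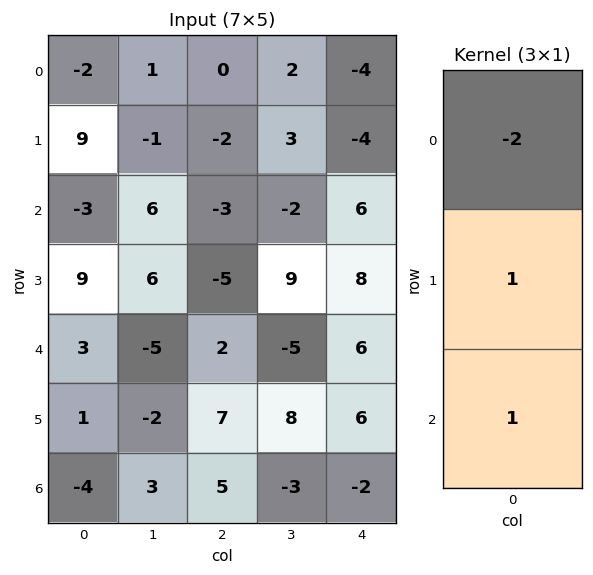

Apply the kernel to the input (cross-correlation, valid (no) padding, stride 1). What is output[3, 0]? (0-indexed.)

The receptive field on the input at this output position is [9 / 3 / 1]. Elementwise product with the kernel and sum: 9·-2 + 3·1 + 1·1.

-14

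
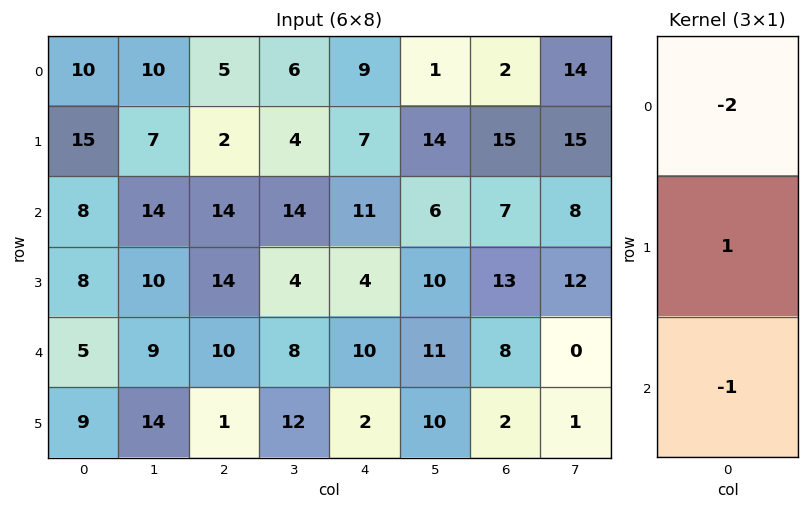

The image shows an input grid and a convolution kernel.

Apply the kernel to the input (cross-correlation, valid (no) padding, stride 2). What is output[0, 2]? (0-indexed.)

-22

The receptive field on the input at this output position is [9 / 7 / 11]. Elementwise product with the kernel and sum: 9·-2 + 7·1 + 11·-1.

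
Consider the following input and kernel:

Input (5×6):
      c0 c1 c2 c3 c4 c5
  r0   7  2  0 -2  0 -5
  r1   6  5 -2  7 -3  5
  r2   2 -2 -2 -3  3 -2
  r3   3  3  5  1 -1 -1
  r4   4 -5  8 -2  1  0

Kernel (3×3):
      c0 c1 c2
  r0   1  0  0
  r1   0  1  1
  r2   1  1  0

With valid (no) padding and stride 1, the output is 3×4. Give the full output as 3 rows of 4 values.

10 3 -1 0
8 8 4 8
9 7 4 -6

Output[0,0]: The receptive field on the input at this output position is [7 2 0 / 6 5 -2 / 2 -2 -2]. Elementwise product with the kernel and sum: 7·1 + 5·1 + -2·1 + 2·1 + -2·1.
Output[0,1]: The receptive field on the input at this output position is [2 0 -2 / 5 -2 7 / -2 -2 -3]. Elementwise product with the kernel and sum: 2·1 + -2·1 + 7·1 + -2·1 + -2·1.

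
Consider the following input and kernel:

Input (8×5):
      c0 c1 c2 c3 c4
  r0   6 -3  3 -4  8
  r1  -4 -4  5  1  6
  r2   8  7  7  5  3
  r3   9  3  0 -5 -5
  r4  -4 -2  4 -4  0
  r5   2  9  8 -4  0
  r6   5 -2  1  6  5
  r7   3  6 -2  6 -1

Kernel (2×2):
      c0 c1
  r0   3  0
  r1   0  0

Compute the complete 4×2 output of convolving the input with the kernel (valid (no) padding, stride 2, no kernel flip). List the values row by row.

18 9
24 21
-12 12
15 3

Output[0,0]: The receptive field on the input at this output position is [6 -3 / -4 -4]. Elementwise product with the kernel and sum: 6·3.
Output[0,1]: The receptive field on the input at this output position is [3 -4 / 5 1]. Elementwise product with the kernel and sum: 3·3.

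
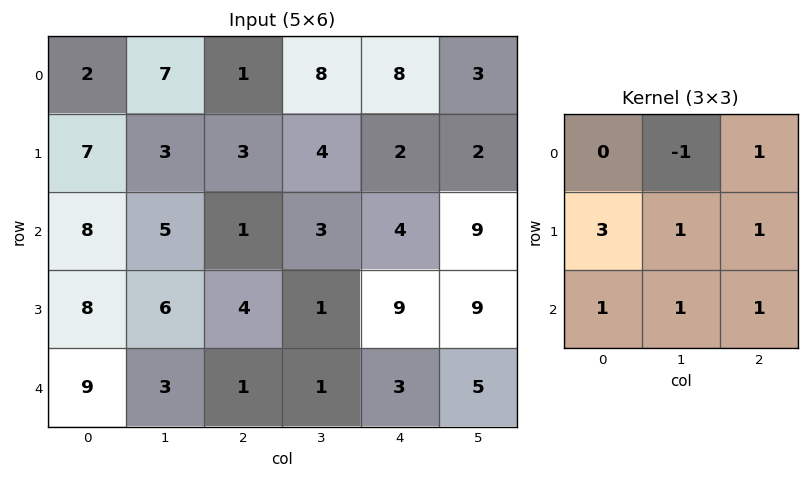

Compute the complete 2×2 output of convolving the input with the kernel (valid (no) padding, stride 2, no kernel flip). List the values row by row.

35 23
43 28

Output[0,0]: The receptive field on the input at this output position is [2 7 1 / 7 3 3 / 8 5 1]. Elementwise product with the kernel and sum: 7·-1 + 1·1 + 7·3 + 3·1 + 3·1 + 8·1 + 5·1 + 1·1.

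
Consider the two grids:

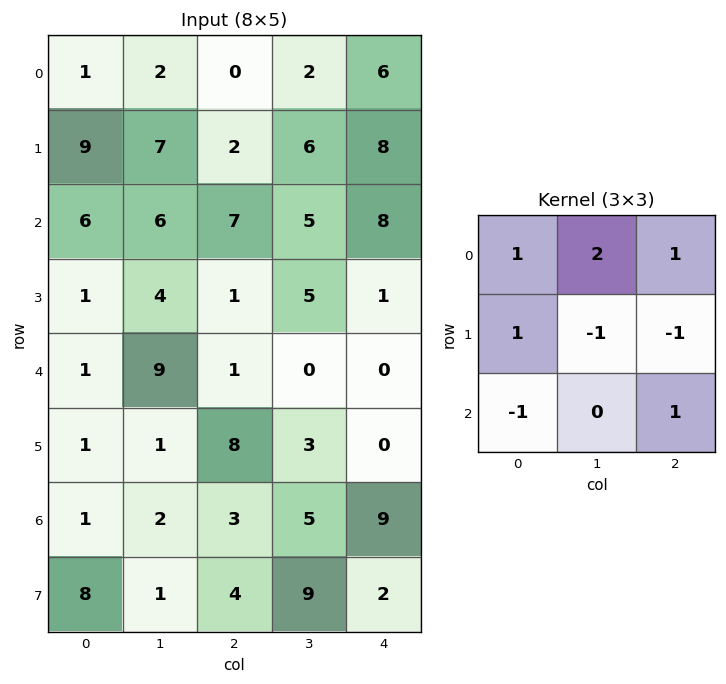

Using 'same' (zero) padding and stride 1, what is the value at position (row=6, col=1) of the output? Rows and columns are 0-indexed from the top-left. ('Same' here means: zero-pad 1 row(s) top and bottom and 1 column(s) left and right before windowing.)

3

The receptive field on the zero-padded input at this output position is [1 1 8 / 1 2 3 / 8 1 4]. Elementwise product with the kernel and sum: 1·1 + 1·2 + 8·1 + 1·1 + 2·-1 + 3·-1 + 8·-1 + 4·1.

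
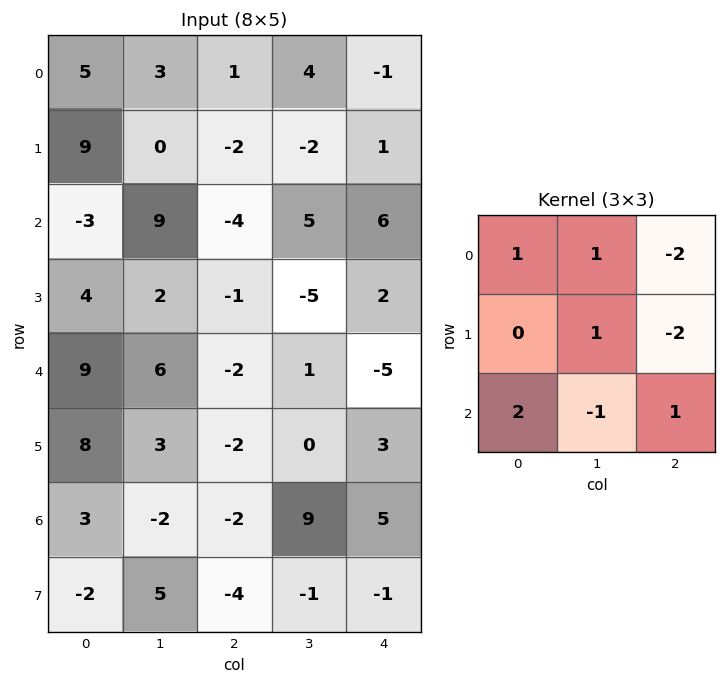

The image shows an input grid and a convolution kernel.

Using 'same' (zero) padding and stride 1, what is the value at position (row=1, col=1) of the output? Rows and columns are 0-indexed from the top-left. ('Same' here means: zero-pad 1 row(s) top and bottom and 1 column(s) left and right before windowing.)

-9

The receptive field on the zero-padded input at this output position is [5 3 1 / 9 0 -2 / -3 9 -4]. Elementwise product with the kernel and sum: 5·1 + 3·1 + 1·-2 + 0·1 + -2·-2 + -3·2 + 9·-1 + -4·1.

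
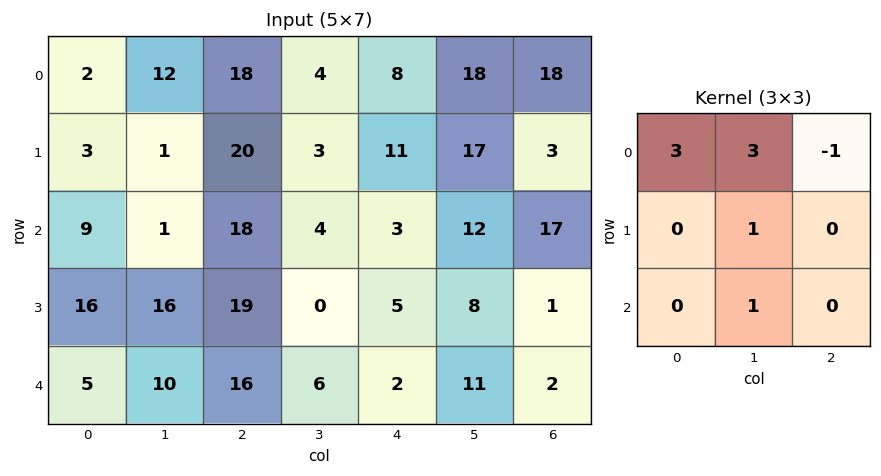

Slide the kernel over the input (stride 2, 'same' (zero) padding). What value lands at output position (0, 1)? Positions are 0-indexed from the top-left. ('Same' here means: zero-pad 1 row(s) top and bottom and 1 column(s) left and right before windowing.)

38

The receptive field on the zero-padded input at this output position is [0 0 0 / 12 18 4 / 1 20 3]. Elementwise product with the kernel and sum: 0·3 + 0·3 + 0·-1 + 18·1 + 20·1.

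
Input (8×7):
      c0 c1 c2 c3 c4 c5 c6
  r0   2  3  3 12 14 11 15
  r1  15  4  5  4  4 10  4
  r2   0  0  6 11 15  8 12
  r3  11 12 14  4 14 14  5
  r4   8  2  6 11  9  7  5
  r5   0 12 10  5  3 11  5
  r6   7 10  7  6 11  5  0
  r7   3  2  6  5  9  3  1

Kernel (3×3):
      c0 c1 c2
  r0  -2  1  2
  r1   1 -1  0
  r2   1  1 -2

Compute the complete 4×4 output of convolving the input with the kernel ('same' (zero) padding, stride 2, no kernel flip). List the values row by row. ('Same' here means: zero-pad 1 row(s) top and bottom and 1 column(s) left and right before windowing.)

Output[0,0]: The receptive field on the zero-padded input at this output position is [0 0 0 / 0 2 3 / 0 15 4]. Elementwise product with the kernel and sum: 0·-2 + 0·1 + 0·2 + 0·1 + 2·-1 + 0·1 + 15·1 + 4·-2.

5 1 -14 10
10 17 2 -1
3 6 22 -5
16 -3 18 -8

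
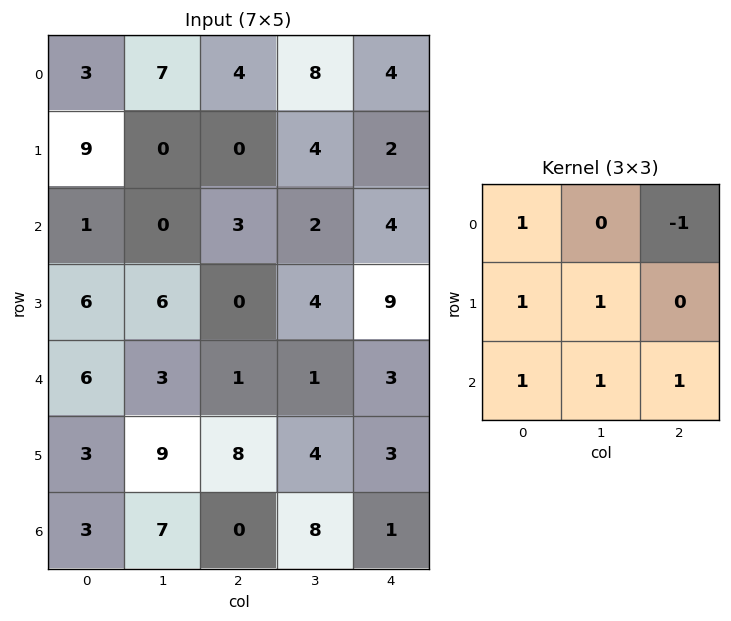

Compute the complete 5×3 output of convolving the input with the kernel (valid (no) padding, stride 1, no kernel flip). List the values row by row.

12 4 13
22 9 16
20 9 8
35 27 8
27 34 19

Output[0,0]: The receptive field on the input at this output position is [3 7 4 / 9 0 0 / 1 0 3]. Elementwise product with the kernel and sum: 3·1 + 4·-1 + 9·1 + 0·1 + 1·1 + 0·1 + 3·1.
Output[0,1]: The receptive field on the input at this output position is [7 4 8 / 0 0 4 / 0 3 2]. Elementwise product with the kernel and sum: 7·1 + 8·-1 + 0·1 + 0·1 + 0·1 + 3·1 + 2·1.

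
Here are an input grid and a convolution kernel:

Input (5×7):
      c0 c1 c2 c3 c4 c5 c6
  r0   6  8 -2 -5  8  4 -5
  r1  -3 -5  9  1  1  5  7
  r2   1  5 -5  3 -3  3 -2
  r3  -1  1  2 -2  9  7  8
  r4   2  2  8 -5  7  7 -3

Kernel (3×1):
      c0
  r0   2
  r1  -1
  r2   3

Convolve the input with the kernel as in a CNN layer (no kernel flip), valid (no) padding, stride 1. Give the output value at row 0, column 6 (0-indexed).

-23

The receptive field on the input at this output position is [-5 / 7 / -2]. Elementwise product with the kernel and sum: -5·2 + 7·-1 + -2·3.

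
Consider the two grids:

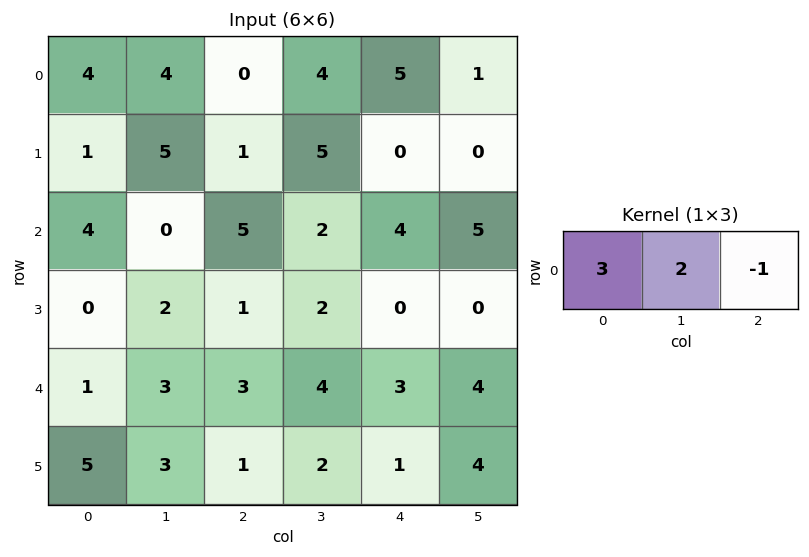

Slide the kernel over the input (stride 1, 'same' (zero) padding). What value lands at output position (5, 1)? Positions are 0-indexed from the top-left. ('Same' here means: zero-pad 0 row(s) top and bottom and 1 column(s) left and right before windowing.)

20

The receptive field on the zero-padded input at this output position is [5 3 1]. Elementwise product with the kernel and sum: 5·3 + 3·2 + 1·-1.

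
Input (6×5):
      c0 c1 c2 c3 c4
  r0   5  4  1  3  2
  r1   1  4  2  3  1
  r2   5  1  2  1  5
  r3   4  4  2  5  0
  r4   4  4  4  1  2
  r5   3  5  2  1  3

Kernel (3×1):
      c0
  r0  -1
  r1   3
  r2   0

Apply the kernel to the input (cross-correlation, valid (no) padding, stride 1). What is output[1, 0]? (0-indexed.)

14

The receptive field on the input at this output position is [1 / 5 / 4]. Elementwise product with the kernel and sum: 1·-1 + 5·3.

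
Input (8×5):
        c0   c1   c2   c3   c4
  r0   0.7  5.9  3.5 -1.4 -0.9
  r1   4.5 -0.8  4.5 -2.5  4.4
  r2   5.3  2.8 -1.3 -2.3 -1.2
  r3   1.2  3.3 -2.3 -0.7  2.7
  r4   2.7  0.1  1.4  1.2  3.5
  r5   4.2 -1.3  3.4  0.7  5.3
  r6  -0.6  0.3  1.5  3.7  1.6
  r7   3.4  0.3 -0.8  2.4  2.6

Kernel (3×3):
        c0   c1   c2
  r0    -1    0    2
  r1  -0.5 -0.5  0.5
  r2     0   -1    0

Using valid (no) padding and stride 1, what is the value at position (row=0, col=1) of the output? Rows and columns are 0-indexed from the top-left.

The receptive field on the input at this output position is [5.9 3.5 -1.4 / -0.8 4.5 -2.5 / 2.8 -1.3 -2.3]. Elementwise product with the kernel and sum: 5.9·-1 + -1.4·2 + -0.8·-0.5 + 4.5·-0.5 + -2.5·0.5 + -1.3·-1.

-10.5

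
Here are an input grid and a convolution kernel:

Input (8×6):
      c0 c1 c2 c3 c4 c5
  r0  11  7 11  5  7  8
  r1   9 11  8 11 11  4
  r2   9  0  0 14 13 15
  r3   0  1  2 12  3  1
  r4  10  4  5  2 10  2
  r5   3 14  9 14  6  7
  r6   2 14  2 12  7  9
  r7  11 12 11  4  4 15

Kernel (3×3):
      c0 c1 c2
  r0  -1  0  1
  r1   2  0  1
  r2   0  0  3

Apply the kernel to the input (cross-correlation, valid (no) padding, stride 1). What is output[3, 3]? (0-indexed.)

16

The receptive field on the input at this output position is [12 3 1 / 2 10 2 / 14 6 7]. Elementwise product with the kernel and sum: 12·-1 + 1·1 + 2·2 + 2·1 + 7·3.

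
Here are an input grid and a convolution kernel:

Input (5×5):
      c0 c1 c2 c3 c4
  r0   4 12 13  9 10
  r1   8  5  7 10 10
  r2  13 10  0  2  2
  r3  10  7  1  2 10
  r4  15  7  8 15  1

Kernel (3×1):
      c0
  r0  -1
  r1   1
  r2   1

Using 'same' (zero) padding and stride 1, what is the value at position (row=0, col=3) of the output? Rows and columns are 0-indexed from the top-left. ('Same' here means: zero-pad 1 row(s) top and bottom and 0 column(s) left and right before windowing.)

19

The receptive field on the zero-padded input at this output position is [0 / 9 / 10]. Elementwise product with the kernel and sum: 0·-1 + 9·1 + 10·1.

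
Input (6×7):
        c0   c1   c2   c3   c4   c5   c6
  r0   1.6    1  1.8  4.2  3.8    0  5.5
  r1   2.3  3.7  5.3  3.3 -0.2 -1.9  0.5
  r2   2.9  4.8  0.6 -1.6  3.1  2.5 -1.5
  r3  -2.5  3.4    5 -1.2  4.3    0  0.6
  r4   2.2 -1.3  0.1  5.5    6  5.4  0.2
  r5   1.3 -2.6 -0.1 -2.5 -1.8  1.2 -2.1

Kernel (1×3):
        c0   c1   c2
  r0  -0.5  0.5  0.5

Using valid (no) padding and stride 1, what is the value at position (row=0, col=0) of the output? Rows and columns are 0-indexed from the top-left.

0.6

The receptive field on the input at this output position is [1.6 1 1.8]. Elementwise product with the kernel and sum: 1.6·-0.5 + 1·0.5 + 1.8·0.5.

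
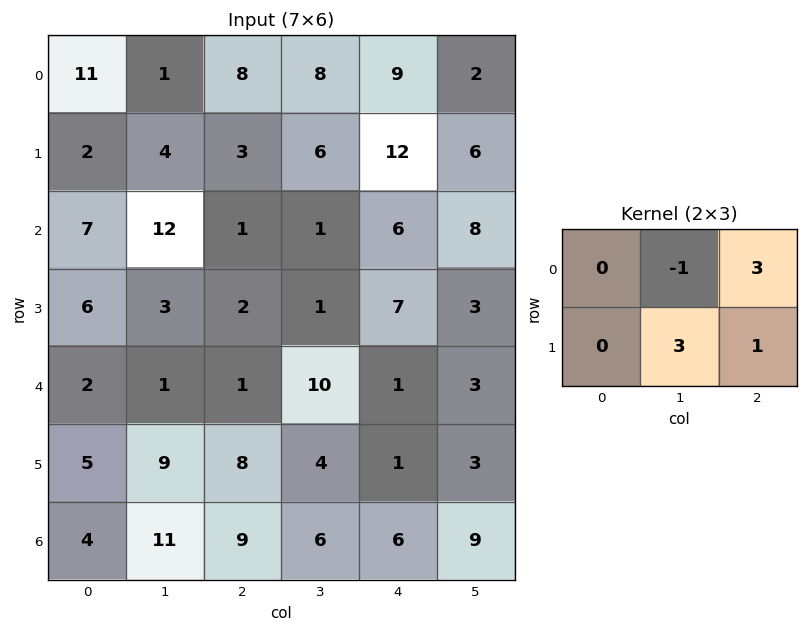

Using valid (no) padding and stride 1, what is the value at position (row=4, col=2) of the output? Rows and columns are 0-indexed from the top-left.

6

The receptive field on the input at this output position is [1 10 1 / 8 4 1]. Elementwise product with the kernel and sum: 10·-1 + 1·3 + 4·3 + 1·1.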